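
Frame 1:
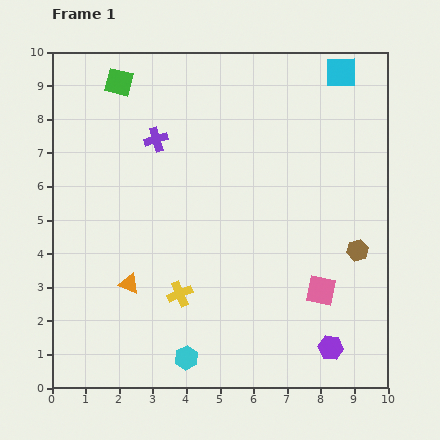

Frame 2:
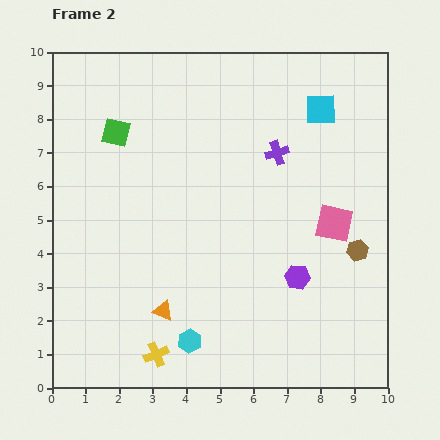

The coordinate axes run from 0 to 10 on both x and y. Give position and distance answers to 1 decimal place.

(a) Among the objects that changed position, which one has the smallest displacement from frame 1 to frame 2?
the cyan hexagon

(moved 0.5)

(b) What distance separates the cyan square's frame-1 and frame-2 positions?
1.3

The cyan square moved from (8.6, 9.4) to (8.0, 8.3), a distance of √(0.6² + 1.1²) ≈ 1.3.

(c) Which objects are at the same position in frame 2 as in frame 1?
the brown hexagon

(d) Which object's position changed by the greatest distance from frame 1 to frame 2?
the purple cross

(moved 3.6; next 2.3)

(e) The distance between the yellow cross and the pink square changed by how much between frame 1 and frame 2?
+2.4

Distance in frame 1: 4.2. Distance in frame 2: 6.6.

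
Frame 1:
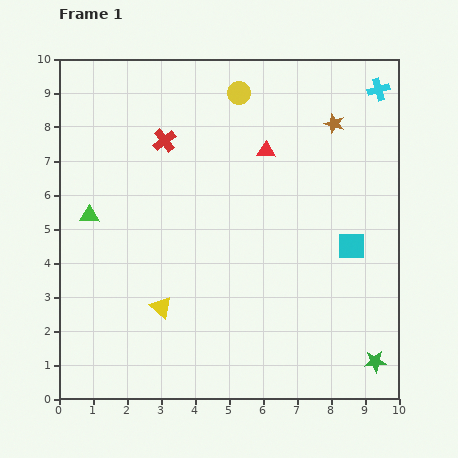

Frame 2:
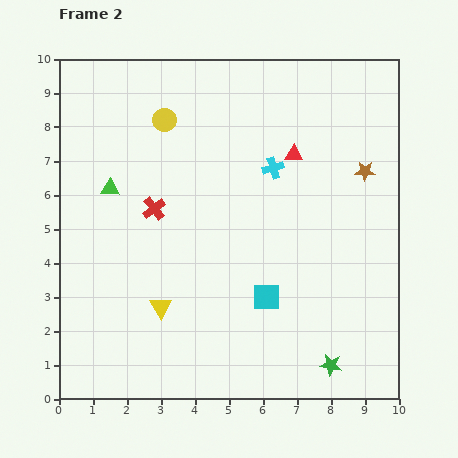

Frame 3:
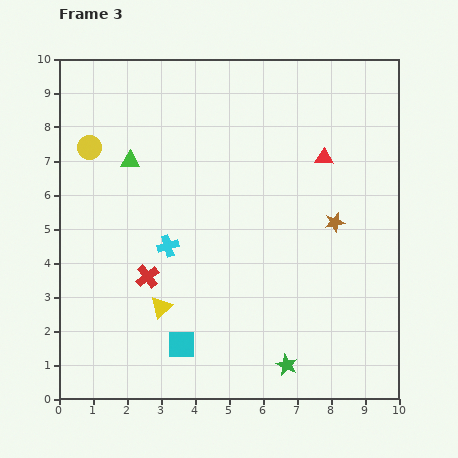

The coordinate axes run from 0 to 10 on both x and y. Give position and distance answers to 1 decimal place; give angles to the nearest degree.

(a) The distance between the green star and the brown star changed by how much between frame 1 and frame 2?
-1.3

Distance in frame 1: 7.1. Distance in frame 2: 5.8.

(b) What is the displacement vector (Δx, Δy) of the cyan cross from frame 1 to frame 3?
(-6.2, -4.6)

The cyan cross was at (9.4, 9.1) in frame 1 and (3.2, 4.5) in frame 3.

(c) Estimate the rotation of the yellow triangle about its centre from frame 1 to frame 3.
37° clockwise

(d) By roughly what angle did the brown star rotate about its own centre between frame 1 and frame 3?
31° counter-clockwise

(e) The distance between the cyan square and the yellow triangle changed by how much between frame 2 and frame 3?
-1.8

Distance in frame 2: 3.1. Distance in frame 3: 1.3.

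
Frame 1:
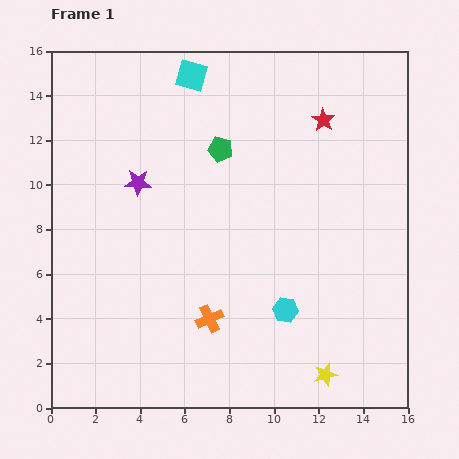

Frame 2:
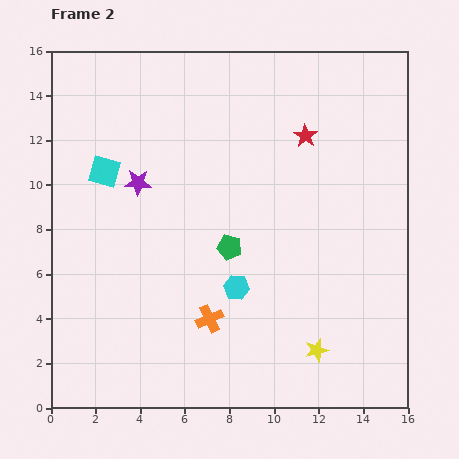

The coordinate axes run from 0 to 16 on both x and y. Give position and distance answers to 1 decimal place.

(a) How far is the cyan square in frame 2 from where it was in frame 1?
5.8

The cyan square moved from (6.3, 14.9) to (2.4, 10.6), a distance of √(3.9² + 4.3²) ≈ 5.8.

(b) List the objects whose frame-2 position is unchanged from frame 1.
the purple star, the orange cross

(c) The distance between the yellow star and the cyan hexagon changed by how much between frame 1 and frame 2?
+1.2

Distance in frame 1: 3.4. Distance in frame 2: 4.6.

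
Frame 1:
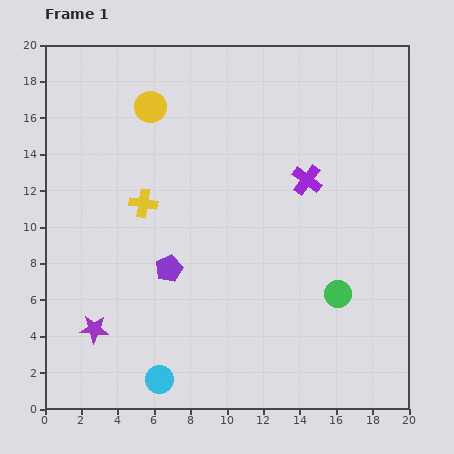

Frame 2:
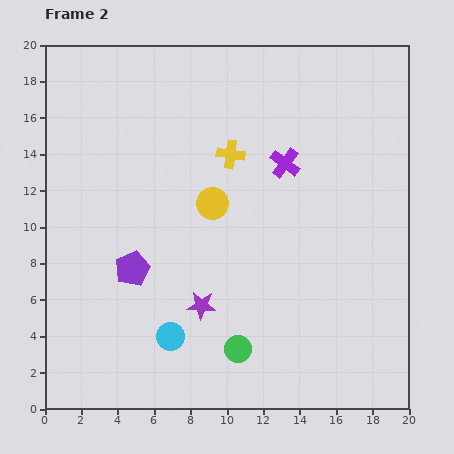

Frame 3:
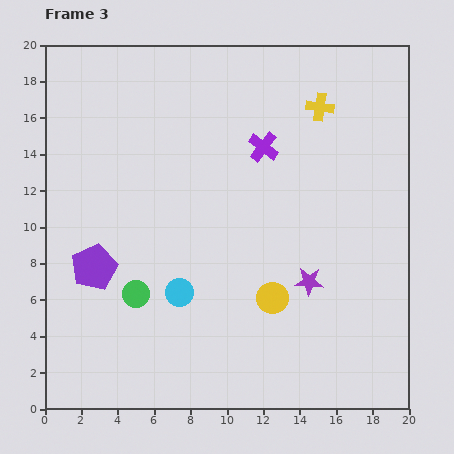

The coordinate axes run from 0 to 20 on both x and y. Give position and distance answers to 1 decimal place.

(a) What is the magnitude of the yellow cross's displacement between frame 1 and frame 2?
5.5

The yellow cross moved from (5.4, 11.3) to (10.2, 14.0), a distance of √(4.8² + 2.7²) ≈ 5.5.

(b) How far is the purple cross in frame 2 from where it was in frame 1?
1.5

The purple cross moved from (14.4, 12.6) to (13.2, 13.5), a distance of √(1.2² + 0.9²) ≈ 1.5.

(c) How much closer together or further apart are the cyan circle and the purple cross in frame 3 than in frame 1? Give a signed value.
-4.5

Distance in frame 1: 13.7. Distance in frame 3: 9.2.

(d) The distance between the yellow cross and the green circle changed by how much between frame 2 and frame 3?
+3.7

Distance in frame 2: 10.7. Distance in frame 3: 14.4.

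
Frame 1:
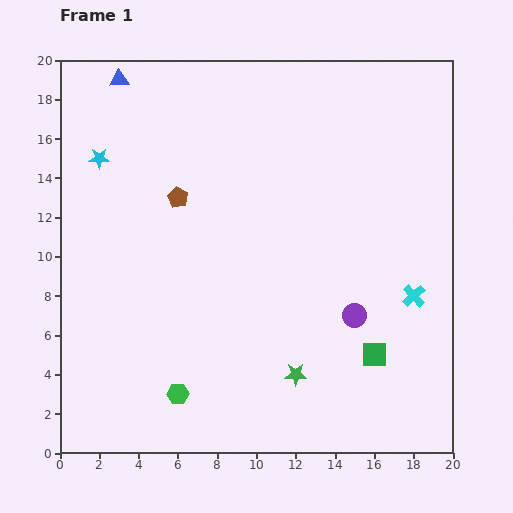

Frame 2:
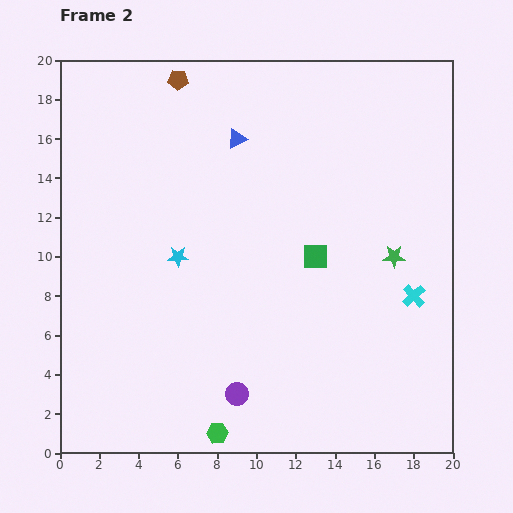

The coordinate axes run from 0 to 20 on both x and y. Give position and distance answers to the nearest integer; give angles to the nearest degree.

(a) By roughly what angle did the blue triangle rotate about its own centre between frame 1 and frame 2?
25° counter-clockwise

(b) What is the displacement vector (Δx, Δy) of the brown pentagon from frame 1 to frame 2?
(0, 6)

The brown pentagon was at (6, 13) in frame 1 and (6, 19) in frame 2.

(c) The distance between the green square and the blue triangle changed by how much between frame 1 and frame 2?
-12

Distance in frame 1: 19. Distance in frame 2: 7.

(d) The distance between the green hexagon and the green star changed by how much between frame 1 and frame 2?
+7

Distance in frame 1: 6. Distance in frame 2: 13.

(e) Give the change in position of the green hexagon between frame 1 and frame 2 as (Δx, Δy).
(2, -2)

The green hexagon was at (6, 3) in frame 1 and (8, 1) in frame 2.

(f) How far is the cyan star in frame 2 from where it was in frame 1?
6

The cyan star moved from (2, 15) to (6, 10), a distance of √(4² + 5²) ≈ 6.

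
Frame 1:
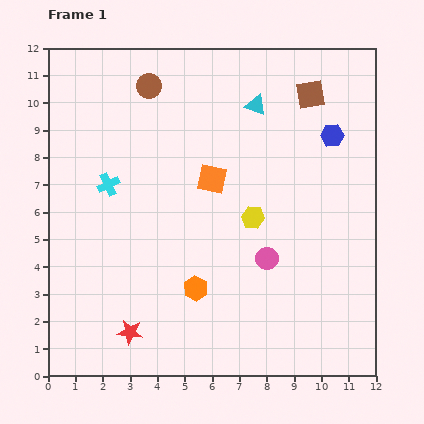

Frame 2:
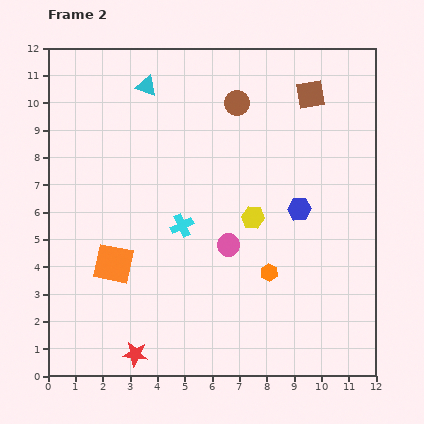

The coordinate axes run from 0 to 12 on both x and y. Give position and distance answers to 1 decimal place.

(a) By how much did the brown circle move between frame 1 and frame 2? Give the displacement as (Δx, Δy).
(3.2, -0.6)

The brown circle was at (3.7, 10.6) in frame 1 and (6.9, 10.0) in frame 2.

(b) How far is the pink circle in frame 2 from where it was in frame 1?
1.5

The pink circle moved from (8.0, 4.3) to (6.6, 4.8), a distance of √(1.4² + 0.5²) ≈ 1.5.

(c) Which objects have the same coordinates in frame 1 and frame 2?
the brown square, the yellow hexagon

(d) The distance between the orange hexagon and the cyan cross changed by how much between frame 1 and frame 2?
-1.4

Distance in frame 1: 5.0. Distance in frame 2: 3.6.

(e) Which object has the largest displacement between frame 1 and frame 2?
the orange square

(moved 4.8; next 4.1)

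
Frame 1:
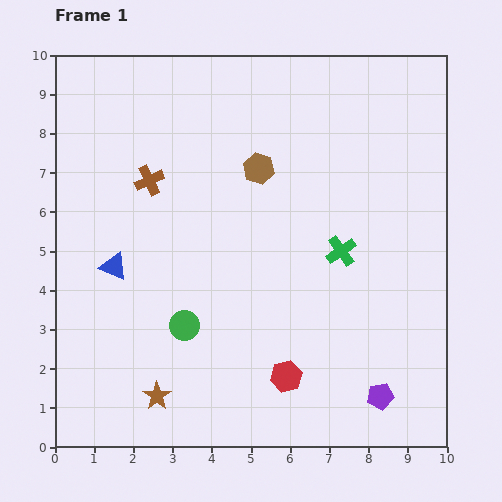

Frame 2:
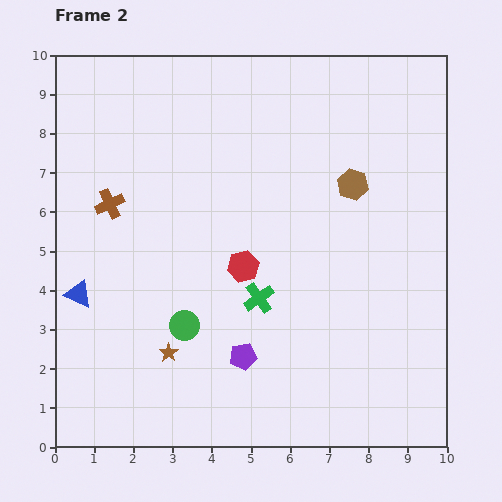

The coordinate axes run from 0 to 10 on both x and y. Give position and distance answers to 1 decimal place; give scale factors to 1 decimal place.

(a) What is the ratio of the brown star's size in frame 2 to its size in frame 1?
0.7×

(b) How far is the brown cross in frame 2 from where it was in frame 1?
1.2

The brown cross moved from (2.4, 6.8) to (1.4, 6.2), a distance of √(1.0² + 0.6²) ≈ 1.2.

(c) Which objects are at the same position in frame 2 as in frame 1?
the green circle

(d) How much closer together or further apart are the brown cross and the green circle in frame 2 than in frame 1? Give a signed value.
-0.2

Distance in frame 1: 3.8. Distance in frame 2: 3.6.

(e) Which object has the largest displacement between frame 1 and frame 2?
the purple pentagon

(moved 3.6; next 3.0)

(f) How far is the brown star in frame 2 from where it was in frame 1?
1.1

The brown star moved from (2.6, 1.3) to (2.9, 2.4), a distance of √(0.3² + 1.1²) ≈ 1.1.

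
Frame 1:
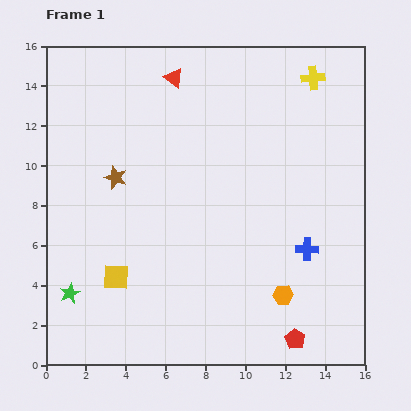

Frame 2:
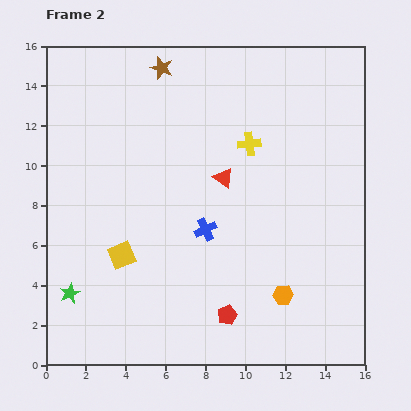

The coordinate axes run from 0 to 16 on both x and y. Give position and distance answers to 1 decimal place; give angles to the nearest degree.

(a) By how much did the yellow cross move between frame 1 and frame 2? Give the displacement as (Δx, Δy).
(-3.2, -3.3)

The yellow cross was at (13.4, 14.4) in frame 1 and (10.2, 11.1) in frame 2.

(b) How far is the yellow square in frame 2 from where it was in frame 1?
1.1

The yellow square moved from (3.5, 4.4) to (3.8, 5.5), a distance of √(0.3² + 1.1²) ≈ 1.1.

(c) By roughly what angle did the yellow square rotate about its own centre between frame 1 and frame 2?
26° counter-clockwise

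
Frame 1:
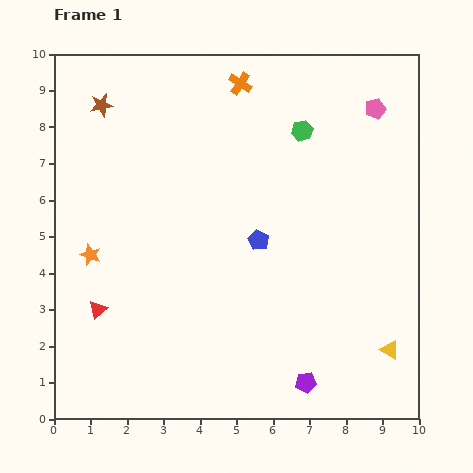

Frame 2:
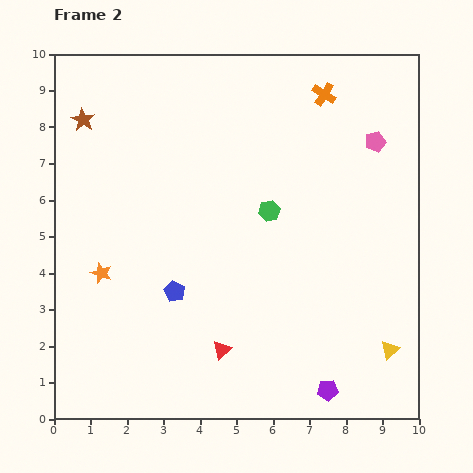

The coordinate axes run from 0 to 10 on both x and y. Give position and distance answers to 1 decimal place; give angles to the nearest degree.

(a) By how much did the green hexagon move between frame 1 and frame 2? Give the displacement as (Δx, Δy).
(-0.9, -2.2)

The green hexagon was at (6.8, 7.9) in frame 1 and (5.9, 5.7) in frame 2.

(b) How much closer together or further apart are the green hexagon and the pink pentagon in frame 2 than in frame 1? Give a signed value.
+1.4

Distance in frame 1: 2.1. Distance in frame 2: 3.5.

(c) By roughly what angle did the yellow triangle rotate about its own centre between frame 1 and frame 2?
45° clockwise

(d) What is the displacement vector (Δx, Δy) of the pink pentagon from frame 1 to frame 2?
(0.0, -0.9)

The pink pentagon was at (8.8, 8.5) in frame 1 and (8.8, 7.6) in frame 2.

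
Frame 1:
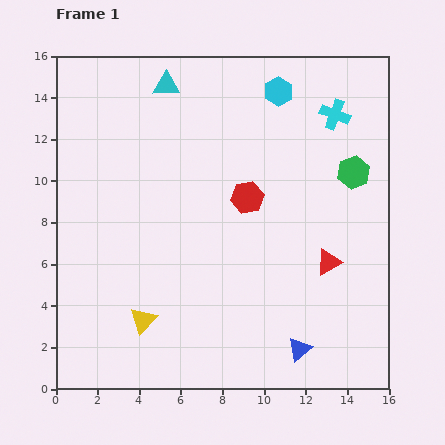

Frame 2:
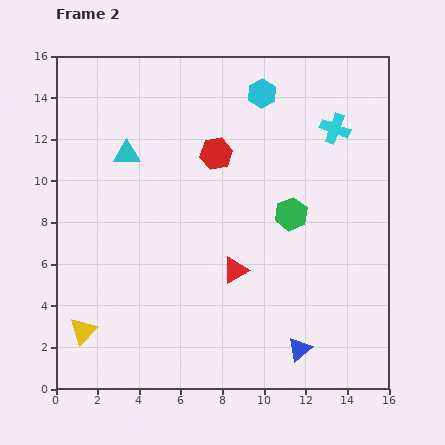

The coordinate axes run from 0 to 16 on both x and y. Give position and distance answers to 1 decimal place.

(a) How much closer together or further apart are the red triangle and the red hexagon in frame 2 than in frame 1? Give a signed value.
+0.7

Distance in frame 1: 5.0. Distance in frame 2: 5.7.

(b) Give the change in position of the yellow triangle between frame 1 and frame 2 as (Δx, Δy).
(-2.9, -0.5)

The yellow triangle was at (4.2, 3.3) in frame 1 and (1.3, 2.8) in frame 2.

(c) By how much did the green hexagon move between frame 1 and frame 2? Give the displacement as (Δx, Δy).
(-3.0, -2.0)

The green hexagon was at (14.3, 10.4) in frame 1 and (11.3, 8.4) in frame 2.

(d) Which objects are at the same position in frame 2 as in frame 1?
the blue triangle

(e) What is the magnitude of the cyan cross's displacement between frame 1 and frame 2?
0.7

The cyan cross moved from (13.4, 13.2) to (13.4, 12.5), a distance of √(0.0² + 0.7²) ≈ 0.7.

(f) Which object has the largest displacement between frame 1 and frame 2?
the red triangle

(moved 4.5; next 3.8)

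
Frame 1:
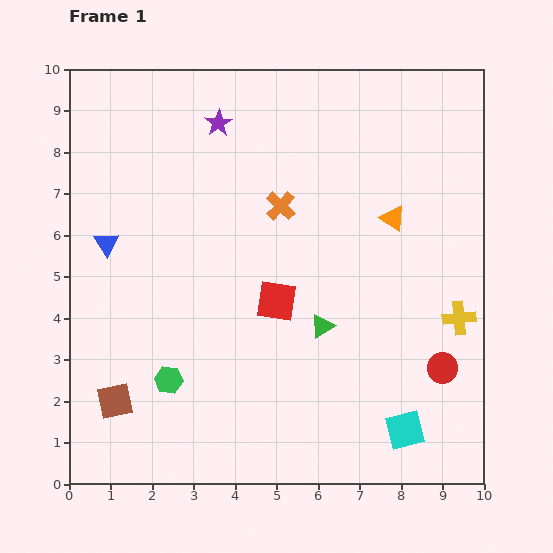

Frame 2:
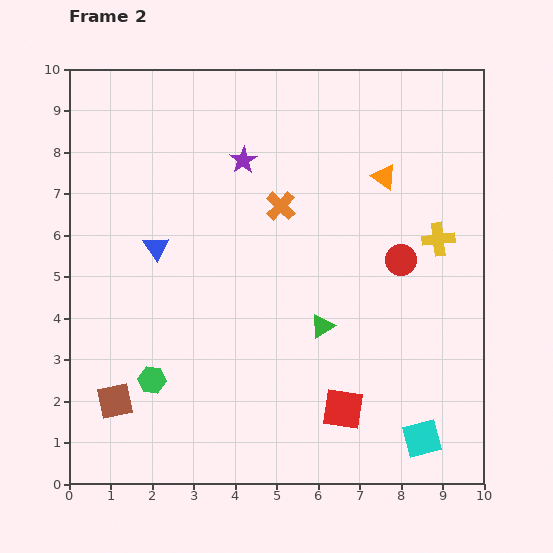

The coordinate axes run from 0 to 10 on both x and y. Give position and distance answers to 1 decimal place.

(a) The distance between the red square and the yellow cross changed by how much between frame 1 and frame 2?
+0.3

Distance in frame 1: 4.4. Distance in frame 2: 4.7.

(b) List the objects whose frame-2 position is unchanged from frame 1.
the brown square, the green triangle, the orange cross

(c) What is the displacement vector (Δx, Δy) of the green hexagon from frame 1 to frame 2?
(-0.4, 0.0)

The green hexagon was at (2.4, 2.5) in frame 1 and (2.0, 2.5) in frame 2.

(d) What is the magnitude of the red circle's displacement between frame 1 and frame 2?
2.8

The red circle moved from (9.0, 2.8) to (8.0, 5.4), a distance of √(1.0² + 2.6²) ≈ 2.8.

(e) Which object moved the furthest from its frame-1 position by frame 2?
the red square

(moved 3.1; next 2.8)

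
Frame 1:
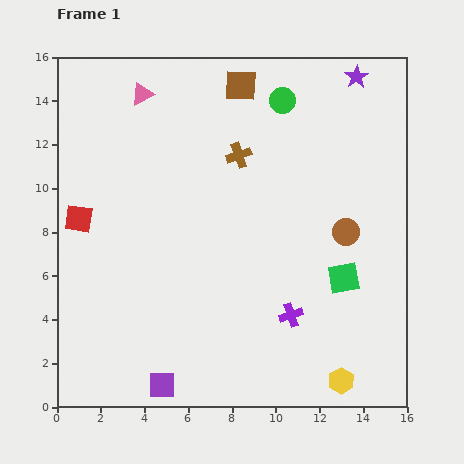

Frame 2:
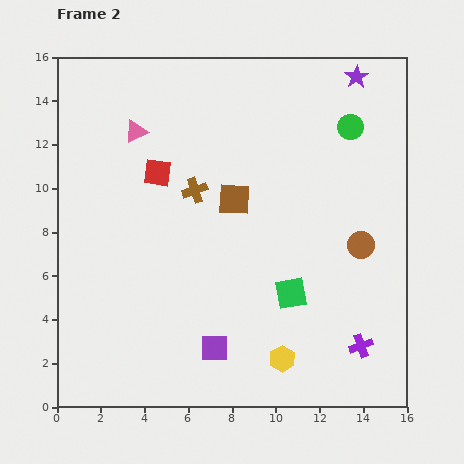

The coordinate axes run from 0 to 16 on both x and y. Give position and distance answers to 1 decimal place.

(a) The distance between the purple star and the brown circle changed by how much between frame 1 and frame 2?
+0.6

Distance in frame 1: 7.1. Distance in frame 2: 7.7.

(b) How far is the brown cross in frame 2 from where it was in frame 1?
2.6

The brown cross moved from (8.3, 11.5) to (6.3, 9.9), a distance of √(2.0² + 1.6²) ≈ 2.6.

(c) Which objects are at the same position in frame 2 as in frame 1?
the purple star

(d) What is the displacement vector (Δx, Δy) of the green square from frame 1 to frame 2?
(-2.4, -0.7)

The green square was at (13.1, 5.9) in frame 1 and (10.7, 5.2) in frame 2.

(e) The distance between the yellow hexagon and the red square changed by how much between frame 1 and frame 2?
-3.9

Distance in frame 1: 14.1. Distance in frame 2: 10.2.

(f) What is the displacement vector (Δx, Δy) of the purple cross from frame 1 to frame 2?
(3.2, -1.4)

The purple cross was at (10.7, 4.2) in frame 1 and (13.9, 2.8) in frame 2.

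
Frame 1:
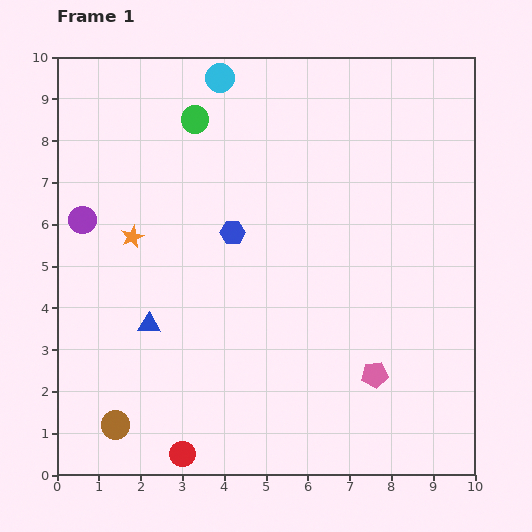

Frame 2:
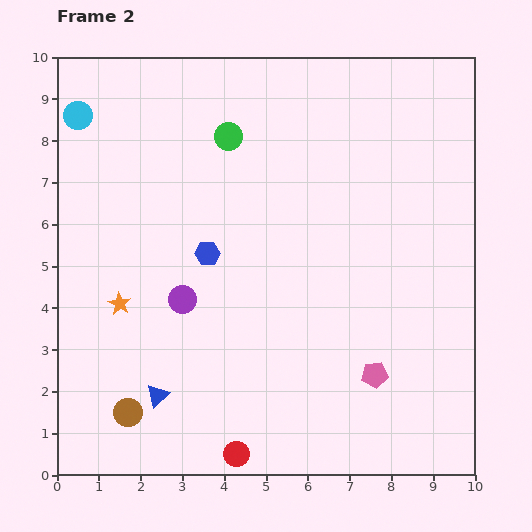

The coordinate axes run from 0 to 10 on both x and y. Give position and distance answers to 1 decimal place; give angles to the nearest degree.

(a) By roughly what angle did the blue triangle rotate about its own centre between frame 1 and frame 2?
45° counter-clockwise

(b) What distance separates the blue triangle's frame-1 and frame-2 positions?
1.7

The blue triangle moved from (2.2, 3.6) to (2.4, 1.9), a distance of √(0.2² + 1.7²) ≈ 1.7.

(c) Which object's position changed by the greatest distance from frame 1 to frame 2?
the cyan circle

(moved 3.5; next 3.1)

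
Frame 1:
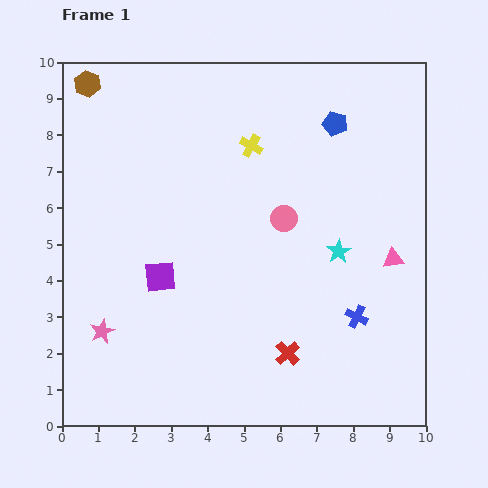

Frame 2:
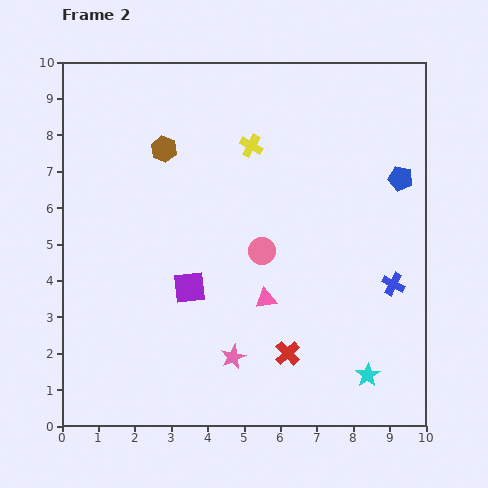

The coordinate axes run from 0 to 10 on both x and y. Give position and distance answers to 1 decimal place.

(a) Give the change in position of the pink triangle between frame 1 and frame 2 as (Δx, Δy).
(-3.5, -1.1)

The pink triangle was at (9.1, 4.6) in frame 1 and (5.6, 3.5) in frame 2.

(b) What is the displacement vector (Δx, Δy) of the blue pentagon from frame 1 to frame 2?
(1.8, -1.5)

The blue pentagon was at (7.5, 8.3) in frame 1 and (9.3, 6.8) in frame 2.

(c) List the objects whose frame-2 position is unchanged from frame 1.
the yellow cross, the red cross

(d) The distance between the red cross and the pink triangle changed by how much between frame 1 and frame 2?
-2.3

Distance in frame 1: 3.9. Distance in frame 2: 1.6.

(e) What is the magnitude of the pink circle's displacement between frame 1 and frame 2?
1.1

The pink circle moved from (6.1, 5.7) to (5.5, 4.8), a distance of √(0.6² + 0.9²) ≈ 1.1.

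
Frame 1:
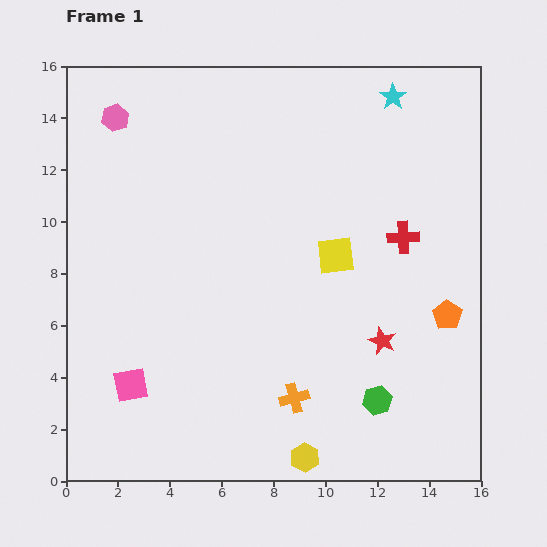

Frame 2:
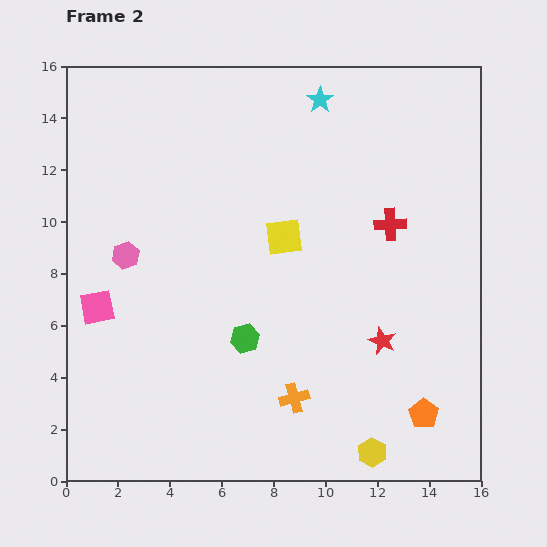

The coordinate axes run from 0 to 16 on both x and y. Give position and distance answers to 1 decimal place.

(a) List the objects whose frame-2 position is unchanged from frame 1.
the orange cross, the red star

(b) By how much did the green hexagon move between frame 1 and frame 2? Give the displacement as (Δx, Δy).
(-5.1, 2.4)

The green hexagon was at (12.0, 3.1) in frame 1 and (6.9, 5.5) in frame 2.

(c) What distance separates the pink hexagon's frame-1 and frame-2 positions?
5.3

The pink hexagon moved from (1.9, 14.0) to (2.3, 8.7), a distance of √(0.4² + 5.3²) ≈ 5.3.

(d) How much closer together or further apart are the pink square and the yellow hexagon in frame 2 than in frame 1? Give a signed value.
+4.7

Distance in frame 1: 7.3. Distance in frame 2: 12.0.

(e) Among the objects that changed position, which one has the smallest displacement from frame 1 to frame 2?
the red cross

(moved 0.7)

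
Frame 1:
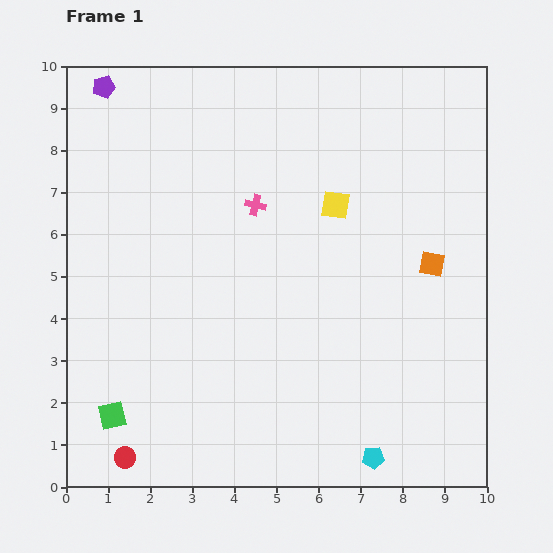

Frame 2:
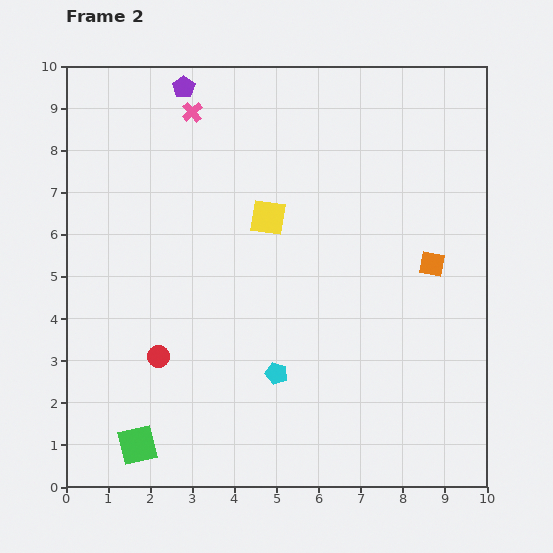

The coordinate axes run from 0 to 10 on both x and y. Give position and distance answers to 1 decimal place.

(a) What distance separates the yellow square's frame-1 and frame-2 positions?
1.6

The yellow square moved from (6.4, 6.7) to (4.8, 6.4), a distance of √(1.6² + 0.3²) ≈ 1.6.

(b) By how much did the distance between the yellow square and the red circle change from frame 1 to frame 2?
-3.6

Distance in frame 1: 7.8. Distance in frame 2: 4.2.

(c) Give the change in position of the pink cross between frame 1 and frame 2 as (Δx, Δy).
(-1.5, 2.2)

The pink cross was at (4.5, 6.7) in frame 1 and (3.0, 8.9) in frame 2.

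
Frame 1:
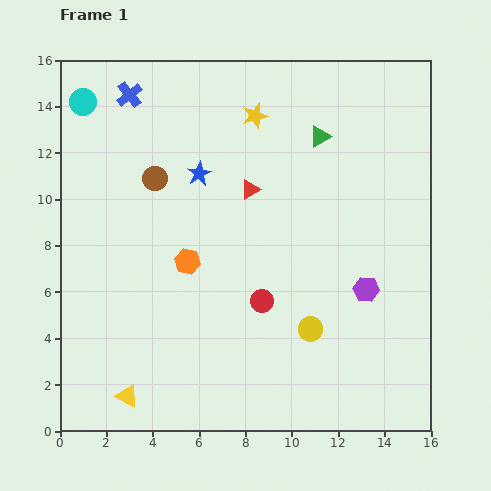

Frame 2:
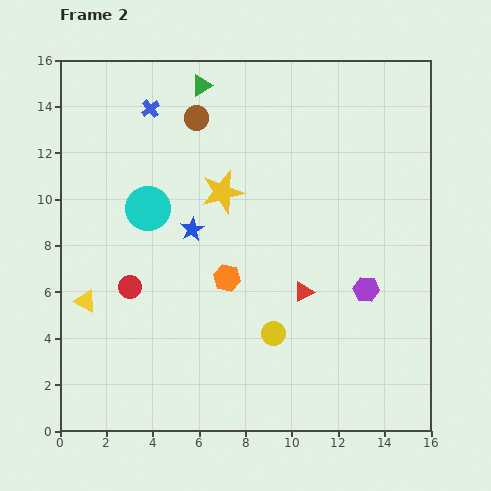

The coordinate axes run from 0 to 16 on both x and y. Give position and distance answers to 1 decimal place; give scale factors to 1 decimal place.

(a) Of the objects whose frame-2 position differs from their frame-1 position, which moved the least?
the blue cross

(moved 1.1)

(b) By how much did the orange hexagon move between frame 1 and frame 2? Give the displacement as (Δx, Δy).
(1.7, -0.7)

The orange hexagon was at (5.5, 7.3) in frame 1 and (7.2, 6.6) in frame 2.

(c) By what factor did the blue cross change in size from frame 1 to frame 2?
0.7×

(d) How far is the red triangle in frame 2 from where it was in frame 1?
5.0

The red triangle moved from (8.2, 10.4) to (10.5, 6.0), a distance of √(2.3² + 4.4²) ≈ 5.0.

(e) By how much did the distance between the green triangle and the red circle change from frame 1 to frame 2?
+1.7

Distance in frame 1: 7.5. Distance in frame 2: 9.2.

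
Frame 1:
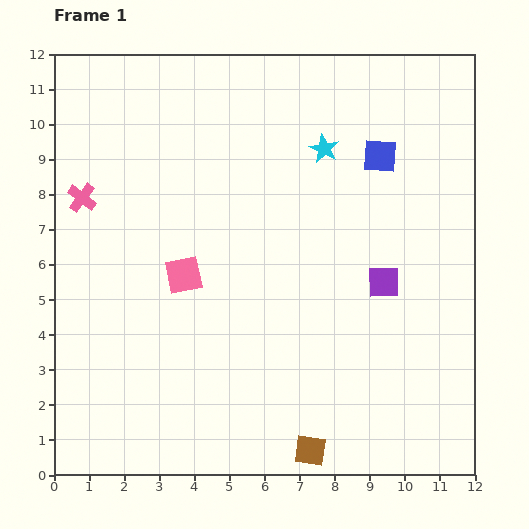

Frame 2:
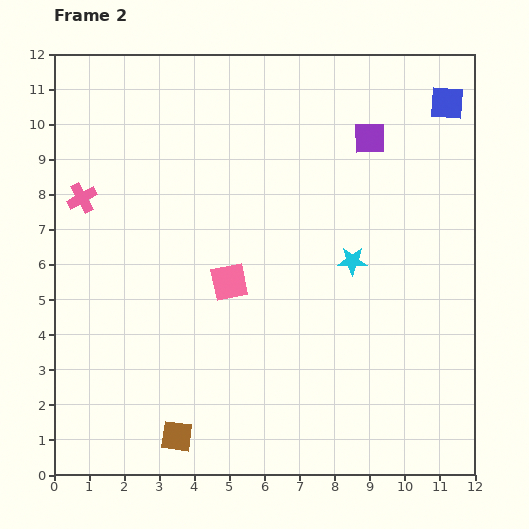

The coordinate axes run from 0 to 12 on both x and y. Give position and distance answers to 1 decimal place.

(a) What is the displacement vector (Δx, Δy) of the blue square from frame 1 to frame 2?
(1.9, 1.5)

The blue square was at (9.3, 9.1) in frame 1 and (11.2, 10.6) in frame 2.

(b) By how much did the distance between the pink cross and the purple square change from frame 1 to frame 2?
-0.5

Distance in frame 1: 8.9. Distance in frame 2: 8.4.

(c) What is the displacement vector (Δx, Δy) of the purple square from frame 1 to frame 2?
(-0.4, 4.1)

The purple square was at (9.4, 5.5) in frame 1 and (9.0, 9.6) in frame 2.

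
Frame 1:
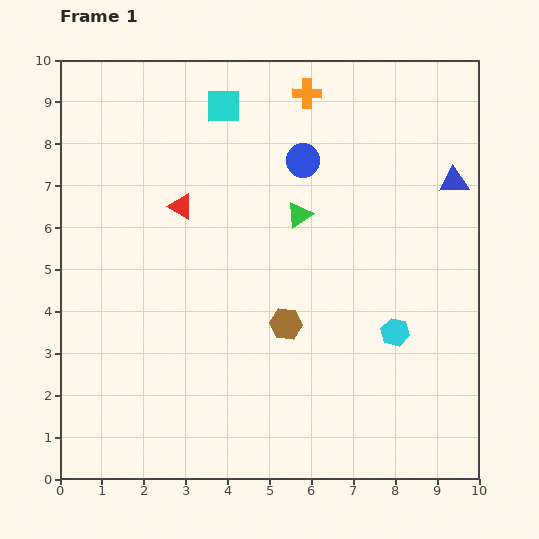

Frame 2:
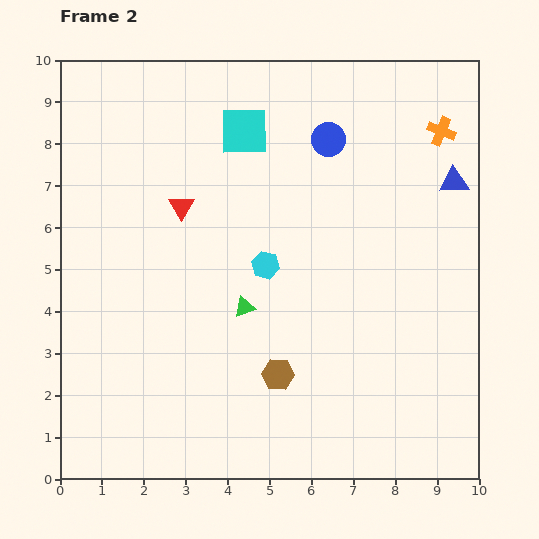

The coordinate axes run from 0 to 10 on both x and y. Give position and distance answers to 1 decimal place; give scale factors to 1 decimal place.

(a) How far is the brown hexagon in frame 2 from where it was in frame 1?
1.2

The brown hexagon moved from (5.4, 3.7) to (5.2, 2.5), a distance of √(0.2² + 1.2²) ≈ 1.2.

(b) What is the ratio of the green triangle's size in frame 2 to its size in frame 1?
0.8×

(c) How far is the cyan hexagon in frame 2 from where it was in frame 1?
3.5

The cyan hexagon moved from (8.0, 3.5) to (4.9, 5.1), a distance of √(3.1² + 1.6²) ≈ 3.5.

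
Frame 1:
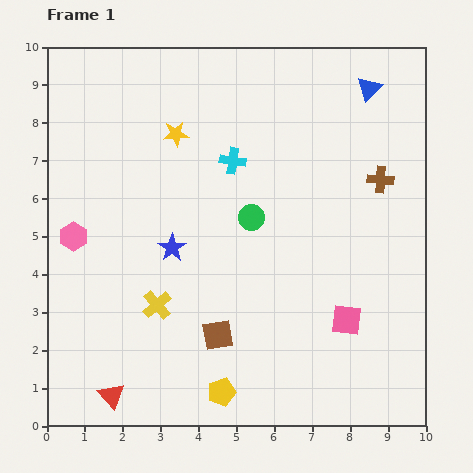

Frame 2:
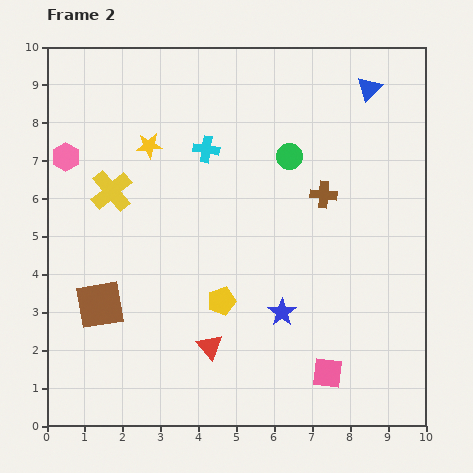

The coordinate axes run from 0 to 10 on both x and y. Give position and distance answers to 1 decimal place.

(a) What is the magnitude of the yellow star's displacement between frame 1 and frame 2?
0.8

The yellow star moved from (3.4, 7.7) to (2.7, 7.4), a distance of √(0.7² + 0.3²) ≈ 0.8.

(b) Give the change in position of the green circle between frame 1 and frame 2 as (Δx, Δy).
(1.0, 1.6)

The green circle was at (5.4, 5.5) in frame 1 and (6.4, 7.1) in frame 2.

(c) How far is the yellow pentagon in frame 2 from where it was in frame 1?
2.4

The yellow pentagon moved from (4.6, 0.9) to (4.6, 3.3), a distance of √(0.0² + 2.4²) ≈ 2.4.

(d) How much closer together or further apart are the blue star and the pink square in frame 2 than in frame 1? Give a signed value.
-3.0

Distance in frame 1: 5.0. Distance in frame 2: 2.0.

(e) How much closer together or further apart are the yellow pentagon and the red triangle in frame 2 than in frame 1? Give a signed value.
-1.7

Distance in frame 1: 2.9. Distance in frame 2: 1.2.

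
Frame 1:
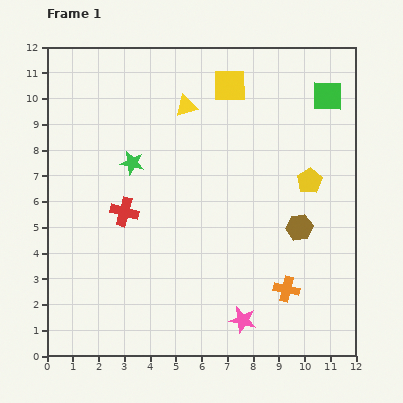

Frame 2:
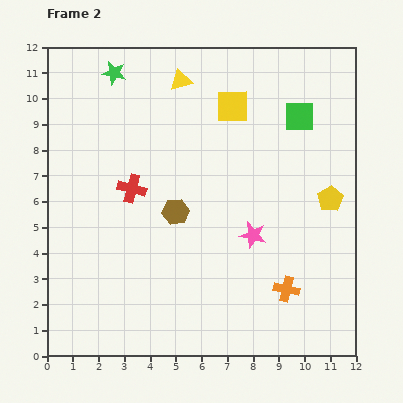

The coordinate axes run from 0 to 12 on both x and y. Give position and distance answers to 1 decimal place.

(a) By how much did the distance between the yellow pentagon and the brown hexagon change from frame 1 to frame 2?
+4.2

Distance in frame 1: 1.8. Distance in frame 2: 6.0.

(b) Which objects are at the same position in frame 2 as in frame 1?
the orange cross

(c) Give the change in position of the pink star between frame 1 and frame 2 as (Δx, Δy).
(0.4, 3.3)

The pink star was at (7.6, 1.4) in frame 1 and (8.0, 4.7) in frame 2.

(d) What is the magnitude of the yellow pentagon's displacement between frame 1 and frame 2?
1.1

The yellow pentagon moved from (10.2, 6.8) to (11.0, 6.1), a distance of √(0.8² + 0.7²) ≈ 1.1.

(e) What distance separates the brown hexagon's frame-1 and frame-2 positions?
4.8

The brown hexagon moved from (9.8, 5.0) to (5.0, 5.6), a distance of √(4.8² + 0.6²) ≈ 4.8.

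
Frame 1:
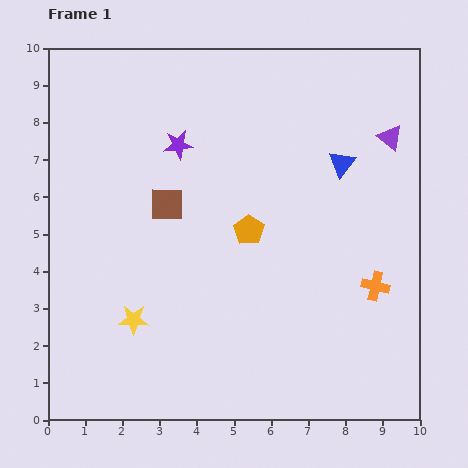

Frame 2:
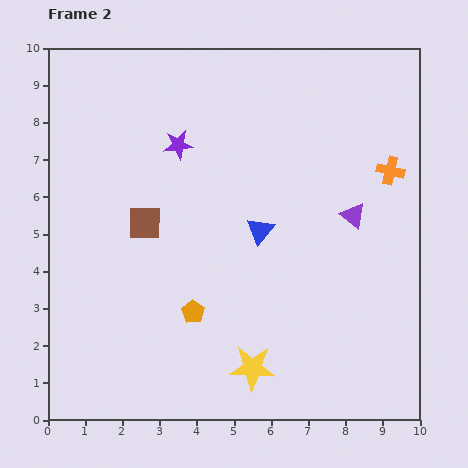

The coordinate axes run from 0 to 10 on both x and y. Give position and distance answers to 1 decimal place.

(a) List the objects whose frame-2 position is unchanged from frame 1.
the purple star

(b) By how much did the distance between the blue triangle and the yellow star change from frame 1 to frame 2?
-3.3

Distance in frame 1: 7.0. Distance in frame 2: 3.7.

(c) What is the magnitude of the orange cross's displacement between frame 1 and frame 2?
3.1

The orange cross moved from (8.8, 3.6) to (9.2, 6.7), a distance of √(0.4² + 3.1²) ≈ 3.1.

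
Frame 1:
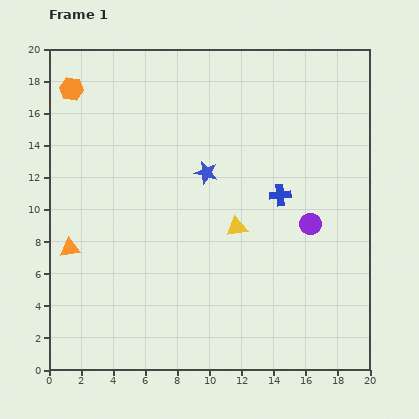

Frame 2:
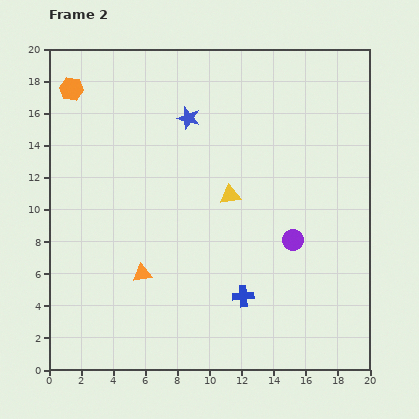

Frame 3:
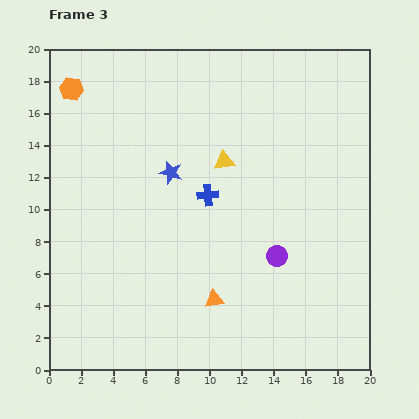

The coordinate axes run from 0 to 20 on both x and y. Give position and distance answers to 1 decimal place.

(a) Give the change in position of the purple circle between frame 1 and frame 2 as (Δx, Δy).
(-1.1, -1.0)

The purple circle was at (16.3, 9.1) in frame 1 and (15.2, 8.1) in frame 2.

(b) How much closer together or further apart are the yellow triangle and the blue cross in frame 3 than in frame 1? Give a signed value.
-1.1

Distance in frame 1: 3.4. Distance in frame 3: 2.3.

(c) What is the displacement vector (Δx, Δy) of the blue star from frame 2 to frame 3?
(-1.1, -3.4)

The blue star was at (8.7, 15.7) in frame 2 and (7.6, 12.3) in frame 3.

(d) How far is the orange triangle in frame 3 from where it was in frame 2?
4.8

The orange triangle moved from (5.8, 6.0) to (10.3, 4.4), a distance of √(4.5² + 1.6²) ≈ 4.8.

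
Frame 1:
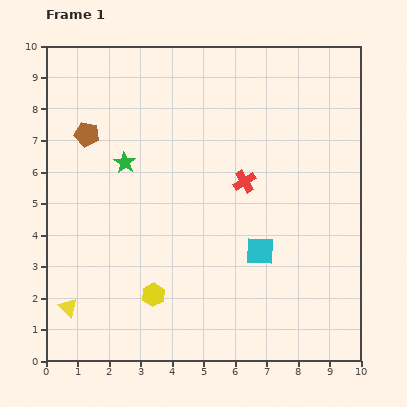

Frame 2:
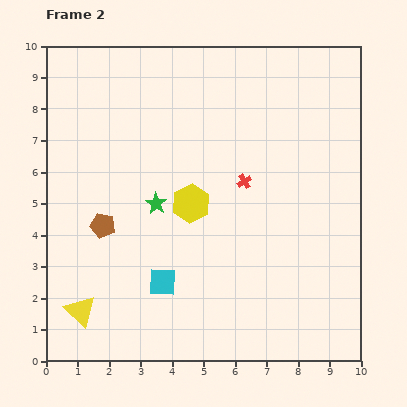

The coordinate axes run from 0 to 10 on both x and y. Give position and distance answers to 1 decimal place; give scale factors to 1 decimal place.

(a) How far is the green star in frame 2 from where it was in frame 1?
1.6

The green star moved from (2.5, 6.3) to (3.5, 5.0), a distance of √(1.0² + 1.3²) ≈ 1.6.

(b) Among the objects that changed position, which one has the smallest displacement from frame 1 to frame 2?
the yellow triangle

(moved 0.4)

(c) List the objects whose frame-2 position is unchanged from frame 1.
the red cross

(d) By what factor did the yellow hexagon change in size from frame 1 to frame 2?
1.6×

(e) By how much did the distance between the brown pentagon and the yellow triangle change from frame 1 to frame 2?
-2.7

Distance in frame 1: 5.5. Distance in frame 2: 2.8.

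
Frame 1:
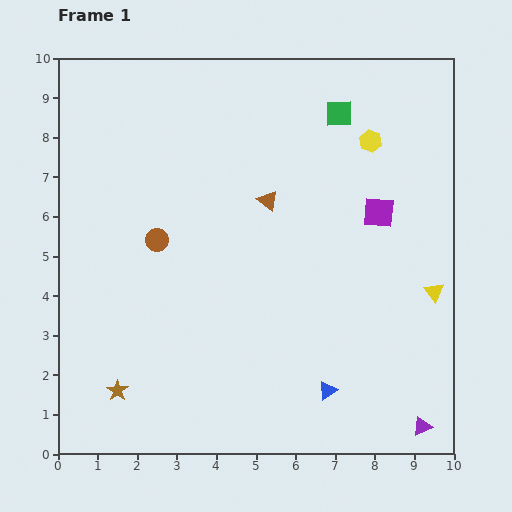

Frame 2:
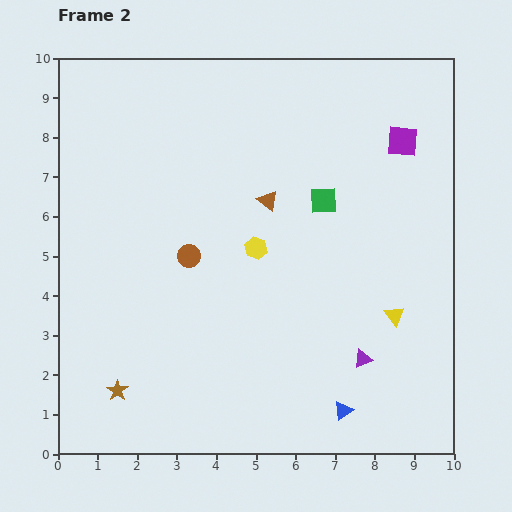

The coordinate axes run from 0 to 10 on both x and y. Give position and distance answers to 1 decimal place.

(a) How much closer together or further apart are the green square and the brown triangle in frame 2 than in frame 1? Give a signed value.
-1.4

Distance in frame 1: 2.8. Distance in frame 2: 1.4.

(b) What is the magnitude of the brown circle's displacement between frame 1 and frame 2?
0.9

The brown circle moved from (2.5, 5.4) to (3.3, 5.0), a distance of √(0.8² + 0.4²) ≈ 0.9.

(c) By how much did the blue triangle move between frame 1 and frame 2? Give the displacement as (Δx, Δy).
(0.4, -0.5)

The blue triangle was at (6.8, 1.6) in frame 1 and (7.2, 1.1) in frame 2.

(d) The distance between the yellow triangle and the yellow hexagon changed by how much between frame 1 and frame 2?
-0.2

Distance in frame 1: 4.1. Distance in frame 2: 3.9.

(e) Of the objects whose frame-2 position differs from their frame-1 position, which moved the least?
the blue triangle

(moved 0.6)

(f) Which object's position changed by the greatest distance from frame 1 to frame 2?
the yellow hexagon

(moved 4.0; next 2.3)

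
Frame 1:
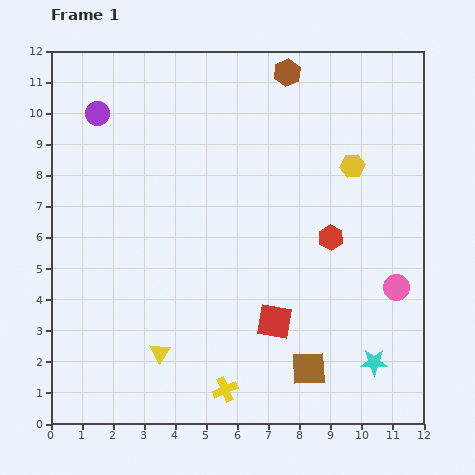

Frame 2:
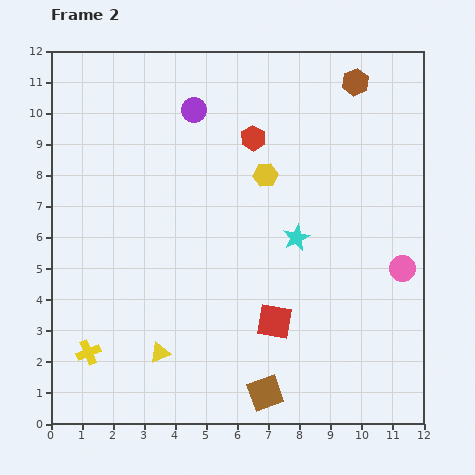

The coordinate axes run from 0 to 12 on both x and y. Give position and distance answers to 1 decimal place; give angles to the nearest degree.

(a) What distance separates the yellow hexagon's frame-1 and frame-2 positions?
2.8

The yellow hexagon moved from (9.7, 8.3) to (6.9, 8.0), a distance of √(2.8² + 0.3²) ≈ 2.8.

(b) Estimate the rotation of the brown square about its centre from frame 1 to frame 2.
17° counter-clockwise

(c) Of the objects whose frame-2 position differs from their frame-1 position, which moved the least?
the pink circle

(moved 0.6)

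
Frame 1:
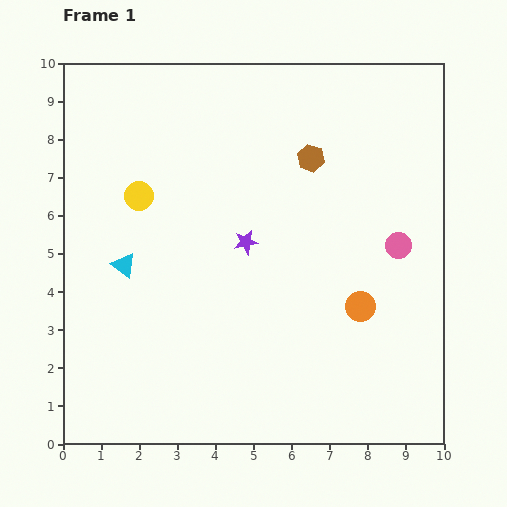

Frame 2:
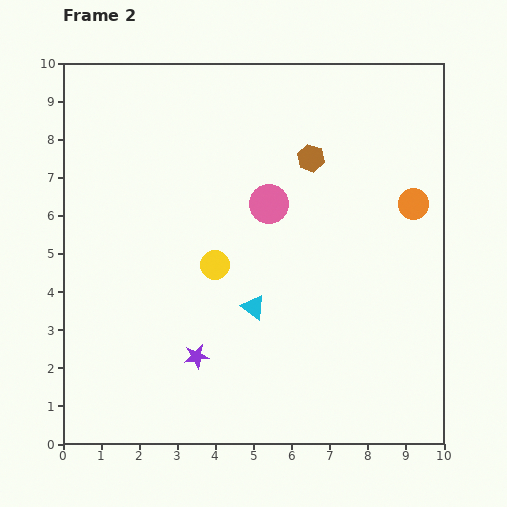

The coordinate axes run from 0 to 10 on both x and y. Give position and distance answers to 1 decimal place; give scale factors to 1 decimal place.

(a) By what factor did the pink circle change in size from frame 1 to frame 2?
1.5×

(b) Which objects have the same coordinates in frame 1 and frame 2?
the brown hexagon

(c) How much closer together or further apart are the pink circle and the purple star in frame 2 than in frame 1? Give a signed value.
+0.4

Distance in frame 1: 4.0. Distance in frame 2: 4.4.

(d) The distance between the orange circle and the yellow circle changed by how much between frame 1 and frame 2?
-1.1

Distance in frame 1: 6.5. Distance in frame 2: 5.4.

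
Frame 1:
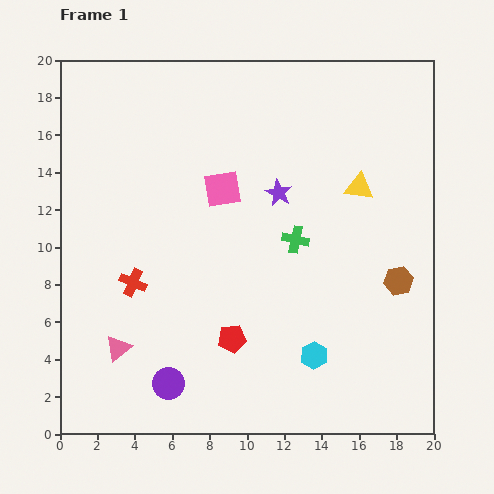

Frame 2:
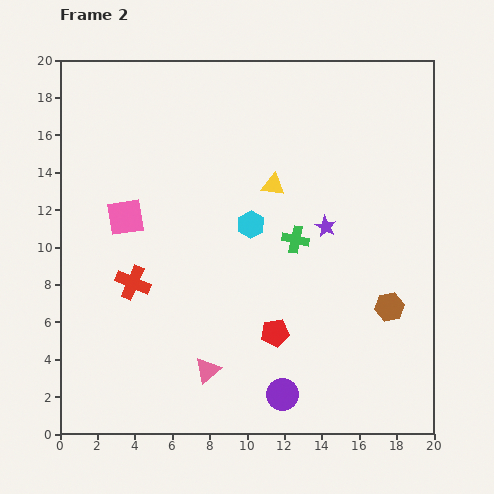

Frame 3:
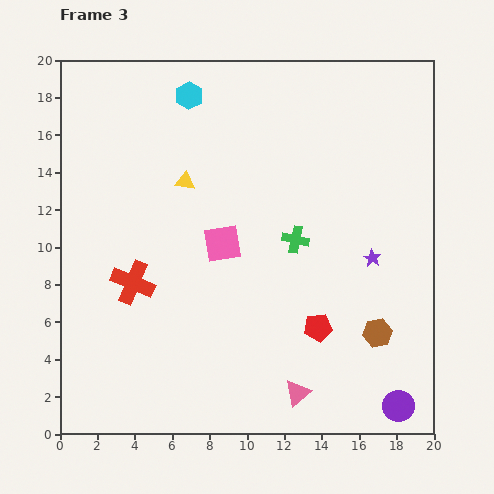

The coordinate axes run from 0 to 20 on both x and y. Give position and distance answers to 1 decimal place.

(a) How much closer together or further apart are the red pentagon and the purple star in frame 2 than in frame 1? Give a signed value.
-1.9

Distance in frame 1: 8.2. Distance in frame 2: 6.3.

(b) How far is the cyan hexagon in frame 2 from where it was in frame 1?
7.8

The cyan hexagon moved from (13.6, 4.2) to (10.2, 11.2), a distance of √(3.4² + 7.0²) ≈ 7.8.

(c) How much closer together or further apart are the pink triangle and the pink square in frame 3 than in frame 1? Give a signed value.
-1.3

Distance in frame 1: 10.2. Distance in frame 3: 8.9.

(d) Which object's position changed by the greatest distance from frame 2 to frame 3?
the cyan hexagon

(moved 7.6; next 6.2)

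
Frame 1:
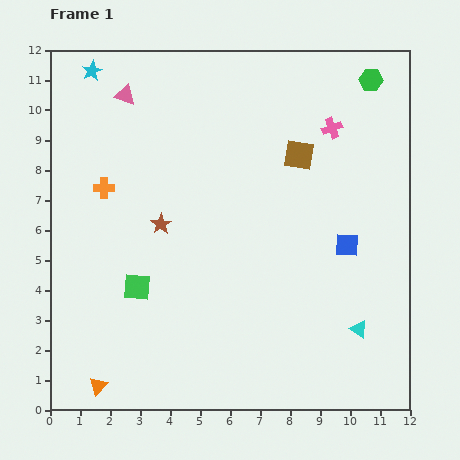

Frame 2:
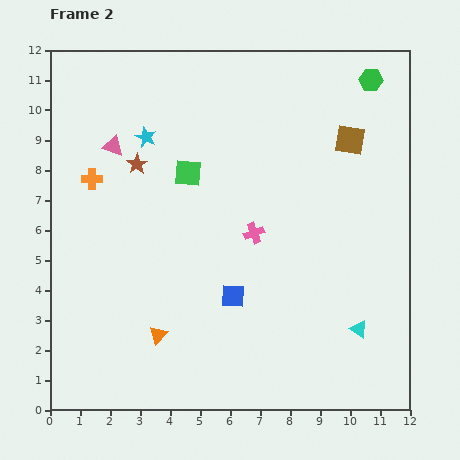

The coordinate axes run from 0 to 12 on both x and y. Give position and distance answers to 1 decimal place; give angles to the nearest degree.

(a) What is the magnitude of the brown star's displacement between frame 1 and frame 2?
2.2

The brown star moved from (3.7, 6.2) to (2.9, 8.2), a distance of √(0.8² + 2.0²) ≈ 2.2.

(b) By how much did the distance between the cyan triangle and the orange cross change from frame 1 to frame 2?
+0.5

Distance in frame 1: 9.7. Distance in frame 2: 10.2.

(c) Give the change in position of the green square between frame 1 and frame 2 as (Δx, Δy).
(1.7, 3.8)

The green square was at (2.9, 4.1) in frame 1 and (4.6, 7.9) in frame 2.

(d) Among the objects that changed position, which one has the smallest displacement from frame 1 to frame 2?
the orange cross

(moved 0.5)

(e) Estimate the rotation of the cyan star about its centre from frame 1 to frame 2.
21° counter-clockwise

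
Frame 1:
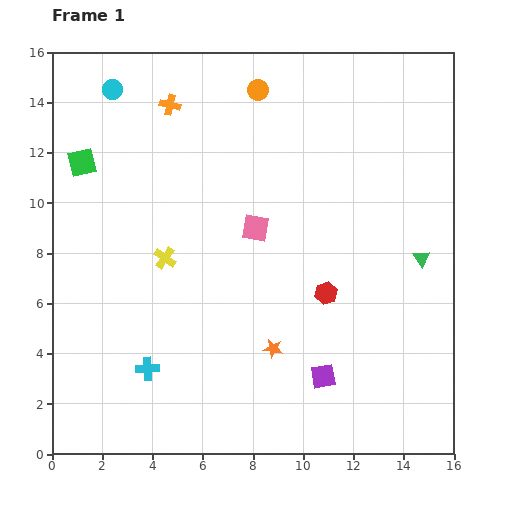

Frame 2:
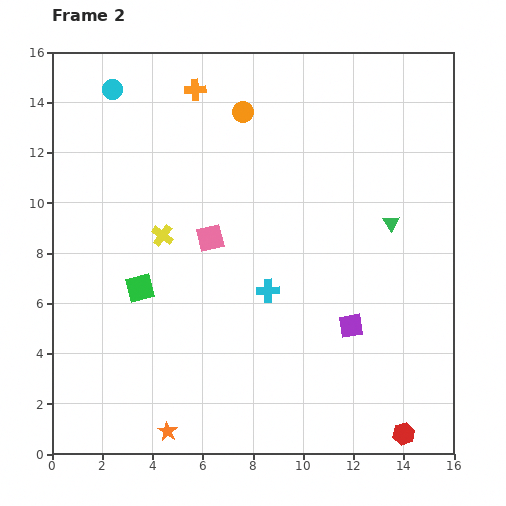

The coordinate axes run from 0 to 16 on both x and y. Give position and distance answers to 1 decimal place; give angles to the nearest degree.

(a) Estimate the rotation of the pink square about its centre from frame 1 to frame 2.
23° counter-clockwise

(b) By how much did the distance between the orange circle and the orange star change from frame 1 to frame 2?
+2.7

Distance in frame 1: 10.3. Distance in frame 2: 13.0.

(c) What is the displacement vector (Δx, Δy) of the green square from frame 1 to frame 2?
(2.3, -5.0)

The green square was at (1.2, 11.6) in frame 1 and (3.5, 6.6) in frame 2.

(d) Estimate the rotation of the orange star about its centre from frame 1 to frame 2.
22° clockwise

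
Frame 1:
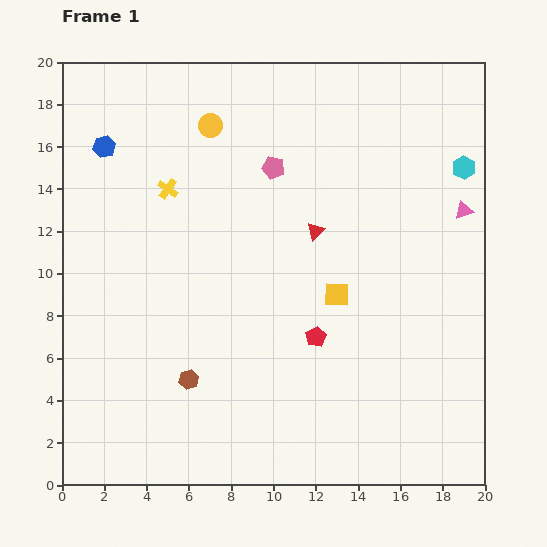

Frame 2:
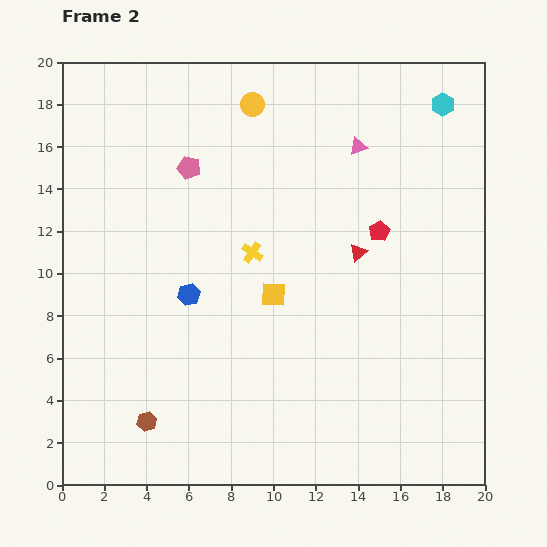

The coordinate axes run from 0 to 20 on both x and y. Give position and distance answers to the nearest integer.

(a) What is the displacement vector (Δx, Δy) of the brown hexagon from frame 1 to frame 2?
(-2, -2)

The brown hexagon was at (6, 5) in frame 1 and (4, 3) in frame 2.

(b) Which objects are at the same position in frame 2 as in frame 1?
none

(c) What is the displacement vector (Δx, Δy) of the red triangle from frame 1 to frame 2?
(2, -1)

The red triangle was at (12, 12) in frame 1 and (14, 11) in frame 2.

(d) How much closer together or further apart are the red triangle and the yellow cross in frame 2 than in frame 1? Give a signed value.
-2

Distance in frame 1: 7. Distance in frame 2: 5.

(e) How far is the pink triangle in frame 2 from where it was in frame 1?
6

The pink triangle moved from (19, 13) to (14, 16), a distance of √(5² + 3²) ≈ 6.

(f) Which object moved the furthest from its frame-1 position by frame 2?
the blue hexagon

(moved 8; next 6)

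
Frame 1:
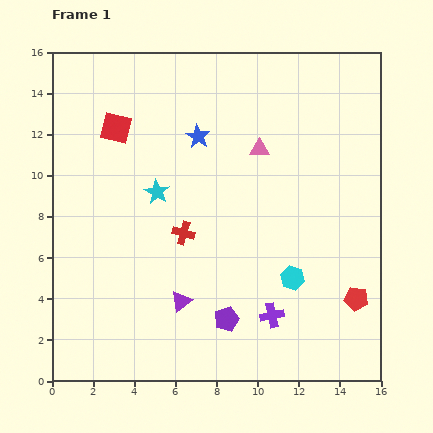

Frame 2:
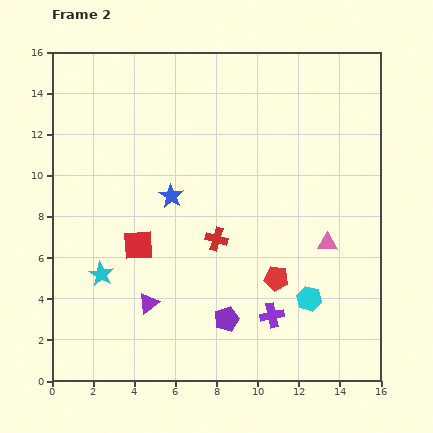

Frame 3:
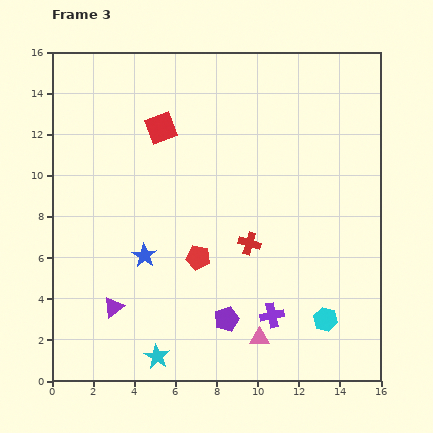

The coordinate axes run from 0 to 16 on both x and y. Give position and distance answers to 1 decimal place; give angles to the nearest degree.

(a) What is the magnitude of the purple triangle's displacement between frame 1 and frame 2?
1.6

The purple triangle moved from (6.3, 3.9) to (4.7, 3.8), a distance of √(1.6² + 0.1²) ≈ 1.6.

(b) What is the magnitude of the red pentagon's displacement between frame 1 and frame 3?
8.0

The red pentagon moved from (14.8, 4.0) to (7.1, 6.0), a distance of √(7.7² + 2.0²) ≈ 8.0.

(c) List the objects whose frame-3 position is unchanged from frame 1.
the purple cross, the purple pentagon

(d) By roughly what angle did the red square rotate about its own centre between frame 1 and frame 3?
33° counter-clockwise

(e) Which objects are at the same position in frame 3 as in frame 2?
the purple cross, the purple pentagon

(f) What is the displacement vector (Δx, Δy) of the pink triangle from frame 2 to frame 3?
(-3.3, -4.6)

The pink triangle was at (13.4, 6.7) in frame 2 and (10.1, 2.1) in frame 3.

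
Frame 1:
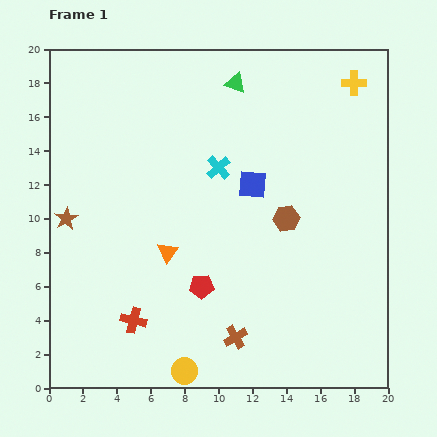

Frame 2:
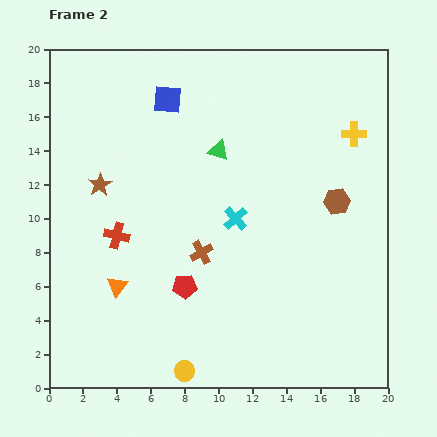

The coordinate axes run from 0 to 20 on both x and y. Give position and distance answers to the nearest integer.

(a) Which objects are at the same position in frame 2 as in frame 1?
the yellow circle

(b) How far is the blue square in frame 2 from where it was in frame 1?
7

The blue square moved from (12, 12) to (7, 17), a distance of √(5² + 5²) ≈ 7.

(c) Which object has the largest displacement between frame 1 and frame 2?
the blue square

(moved 7; next 5)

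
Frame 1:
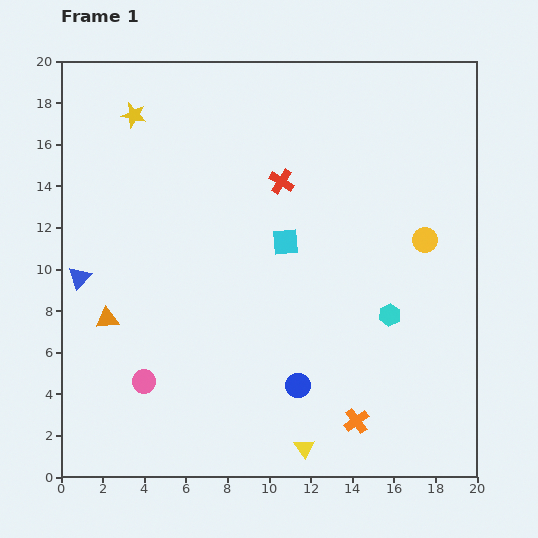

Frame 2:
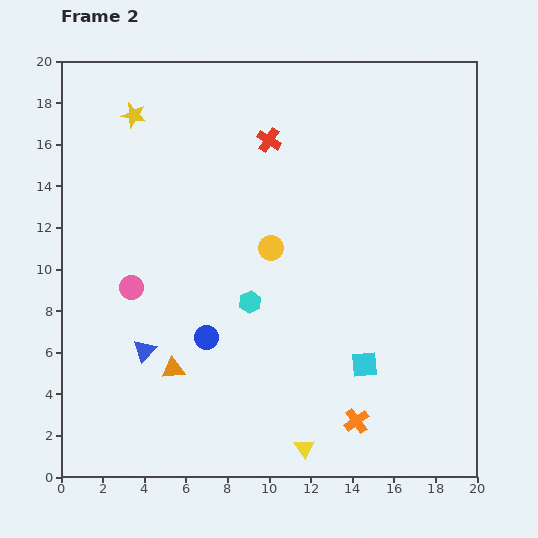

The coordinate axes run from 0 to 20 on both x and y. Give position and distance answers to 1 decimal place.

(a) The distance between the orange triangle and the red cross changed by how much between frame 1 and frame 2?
+1.2

Distance in frame 1: 10.7. Distance in frame 2: 11.9.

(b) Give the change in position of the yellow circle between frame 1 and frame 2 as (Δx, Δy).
(-7.4, -0.4)

The yellow circle was at (17.5, 11.4) in frame 1 and (10.1, 11.0) in frame 2.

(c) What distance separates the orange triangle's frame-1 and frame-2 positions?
4.0

The orange triangle moved from (2.2, 7.6) to (5.4, 5.2), a distance of √(3.2² + 2.4²) ≈ 4.0.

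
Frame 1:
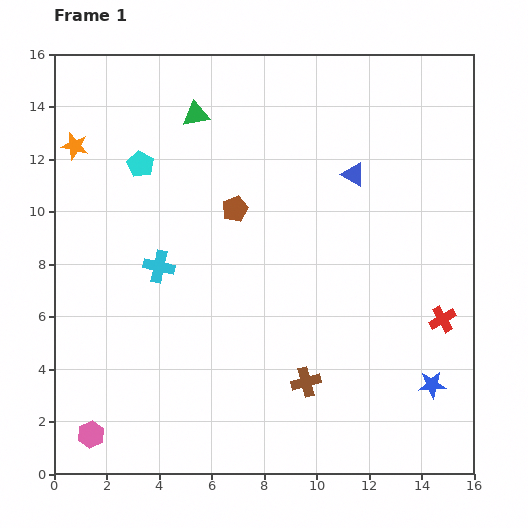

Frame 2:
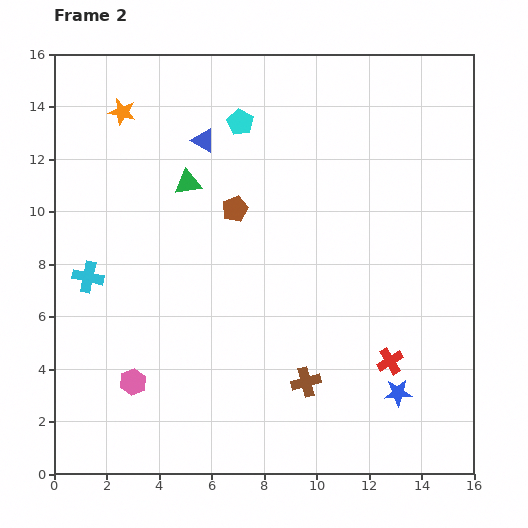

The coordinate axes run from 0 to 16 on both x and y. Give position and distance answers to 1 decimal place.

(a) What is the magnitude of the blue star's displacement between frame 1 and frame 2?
1.3

The blue star moved from (14.4, 3.4) to (13.1, 3.1), a distance of √(1.3² + 0.3²) ≈ 1.3.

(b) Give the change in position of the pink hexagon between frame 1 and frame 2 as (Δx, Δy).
(1.6, 2.0)

The pink hexagon was at (1.4, 1.5) in frame 1 and (3.0, 3.5) in frame 2.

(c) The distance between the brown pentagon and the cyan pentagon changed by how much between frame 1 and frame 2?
-0.7

Distance in frame 1: 4.0. Distance in frame 2: 3.3.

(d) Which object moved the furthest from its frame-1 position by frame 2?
the blue triangle

(moved 5.8; next 4.1)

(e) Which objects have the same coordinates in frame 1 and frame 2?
the brown cross, the brown pentagon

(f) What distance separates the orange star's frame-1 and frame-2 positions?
2.2

The orange star moved from (0.8, 12.5) to (2.6, 13.8), a distance of √(1.8² + 1.3²) ≈ 2.2.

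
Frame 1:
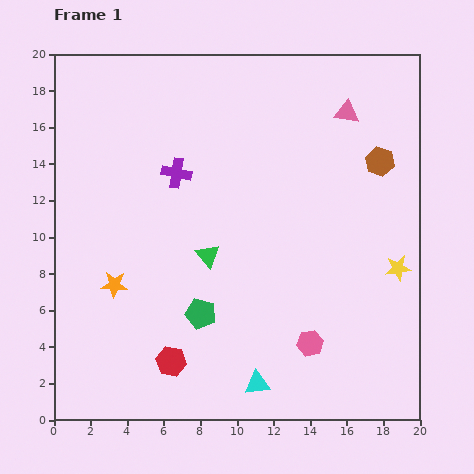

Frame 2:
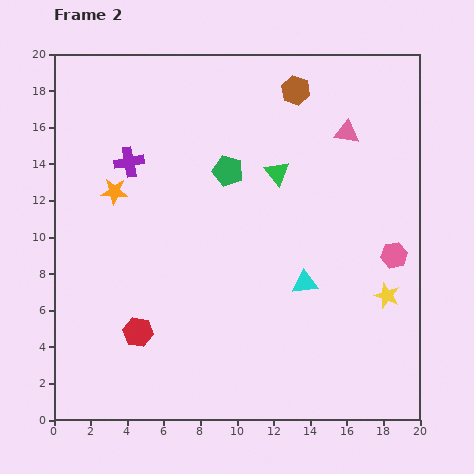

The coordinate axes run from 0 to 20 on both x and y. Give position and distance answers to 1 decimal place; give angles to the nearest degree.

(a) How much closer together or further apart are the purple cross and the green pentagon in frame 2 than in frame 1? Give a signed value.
-2.4

Distance in frame 1: 7.8. Distance in frame 2: 5.4.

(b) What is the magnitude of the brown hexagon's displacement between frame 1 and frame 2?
6.0

The brown hexagon moved from (17.8, 14.1) to (13.2, 18.0), a distance of √(4.6² + 3.9²) ≈ 6.0.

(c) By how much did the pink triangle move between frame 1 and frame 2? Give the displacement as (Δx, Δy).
(0.0, -1.1)

The pink triangle was at (16.0, 16.8) in frame 1 and (16.0, 15.7) in frame 2.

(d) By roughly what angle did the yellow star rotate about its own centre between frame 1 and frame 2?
29° clockwise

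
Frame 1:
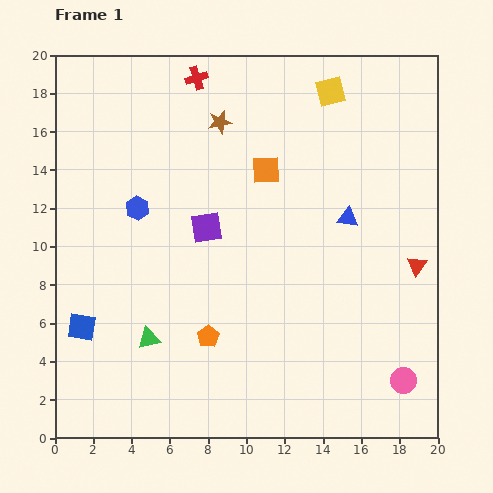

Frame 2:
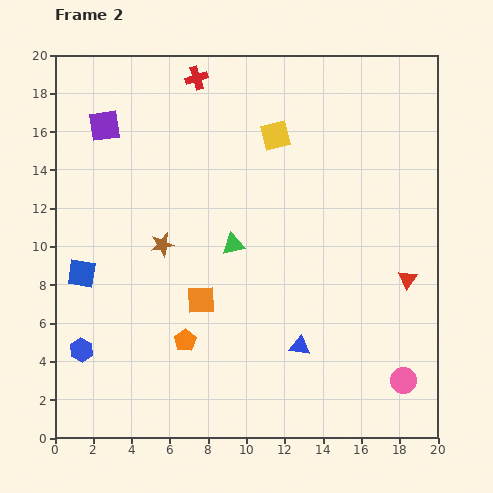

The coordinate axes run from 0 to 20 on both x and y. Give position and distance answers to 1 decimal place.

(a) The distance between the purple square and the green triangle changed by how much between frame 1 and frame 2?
+2.6

Distance in frame 1: 6.5. Distance in frame 2: 9.1.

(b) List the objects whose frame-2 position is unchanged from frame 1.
the pink circle, the red cross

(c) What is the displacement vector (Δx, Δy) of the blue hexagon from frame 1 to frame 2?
(-2.9, -7.4)

The blue hexagon was at (4.3, 12.0) in frame 1 and (1.4, 4.6) in frame 2.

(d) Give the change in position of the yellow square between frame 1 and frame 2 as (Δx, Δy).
(-2.9, -2.3)

The yellow square was at (14.4, 18.1) in frame 1 and (11.5, 15.8) in frame 2.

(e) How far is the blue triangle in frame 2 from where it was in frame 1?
7.2

The blue triangle moved from (15.3, 11.5) to (12.8, 4.8), a distance of √(2.5² + 6.7²) ≈ 7.2.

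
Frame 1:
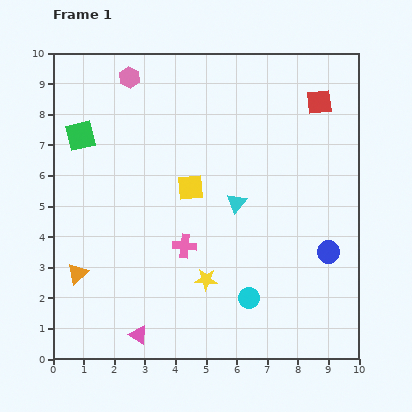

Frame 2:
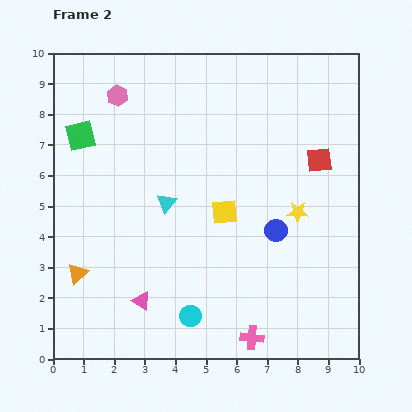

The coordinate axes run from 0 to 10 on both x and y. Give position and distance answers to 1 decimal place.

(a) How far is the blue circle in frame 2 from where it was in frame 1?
1.8

The blue circle moved from (9.0, 3.5) to (7.3, 4.2), a distance of √(1.7² + 0.7²) ≈ 1.8.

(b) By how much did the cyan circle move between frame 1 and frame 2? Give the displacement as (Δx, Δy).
(-1.9, -0.6)

The cyan circle was at (6.4, 2.0) in frame 1 and (4.5, 1.4) in frame 2.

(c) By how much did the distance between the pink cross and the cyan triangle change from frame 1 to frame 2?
+3.0

Distance in frame 1: 2.2. Distance in frame 2: 5.2.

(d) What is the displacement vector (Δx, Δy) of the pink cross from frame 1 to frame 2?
(2.2, -3.0)

The pink cross was at (4.3, 3.7) in frame 1 and (6.5, 0.7) in frame 2.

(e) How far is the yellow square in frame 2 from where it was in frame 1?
1.4

The yellow square moved from (4.5, 5.6) to (5.6, 4.8), a distance of √(1.1² + 0.8²) ≈ 1.4.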